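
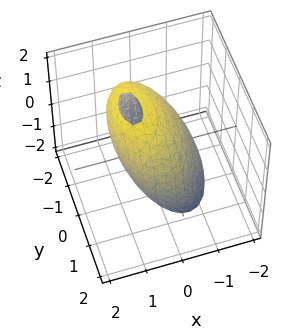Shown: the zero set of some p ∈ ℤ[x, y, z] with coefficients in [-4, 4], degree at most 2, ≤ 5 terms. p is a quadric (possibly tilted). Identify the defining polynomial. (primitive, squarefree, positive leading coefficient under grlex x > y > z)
3*x^2 - 2*x*z + y^2 + z^2 - 3

First, the degree is 2 — no degree-1 surface has this shape.
Then, from the visible intercepts: among the integer gridlines, it crosses the x-axis at x ∈ {-1, 1}.
Finally, matching integer coefficients to the picture gives p.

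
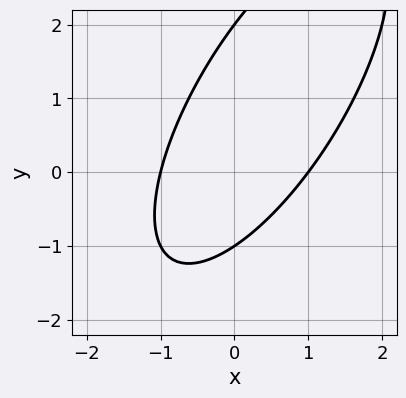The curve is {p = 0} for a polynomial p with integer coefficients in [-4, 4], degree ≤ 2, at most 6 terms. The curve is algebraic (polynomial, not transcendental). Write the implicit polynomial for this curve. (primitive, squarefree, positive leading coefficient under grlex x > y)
2*x^2 - 2*x*y + y^2 - y - 2

1. The degree is 2 — the shape is more complex than any degree-1 curve.
2. From the axis intercepts and sections: among the integer gridlines, it crosses the x-axis at x ∈ {-1, 1}; among the integer gridlines, it crosses the y-axis at y ∈ {-1, 2}.
3. Assembling these constraints gives the stated polynomial.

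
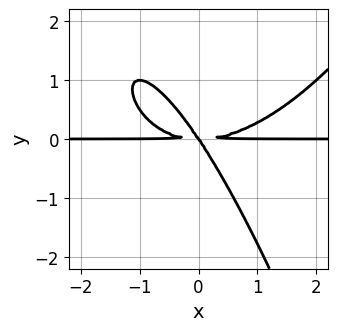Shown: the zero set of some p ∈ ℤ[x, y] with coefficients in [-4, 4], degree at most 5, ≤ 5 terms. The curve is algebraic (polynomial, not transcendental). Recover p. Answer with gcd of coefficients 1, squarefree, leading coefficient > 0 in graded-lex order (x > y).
deg p = 4.
Checking where it meets the axes: the visible x-axis segment lies entirely on the curve; one y-axis crossing is at y = 0.
Putting this together gives p.

x^3*y - 3*x*y^2 - 2*y^3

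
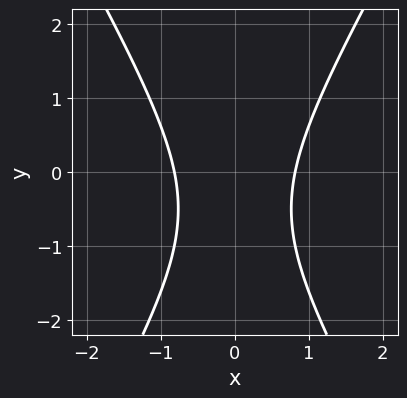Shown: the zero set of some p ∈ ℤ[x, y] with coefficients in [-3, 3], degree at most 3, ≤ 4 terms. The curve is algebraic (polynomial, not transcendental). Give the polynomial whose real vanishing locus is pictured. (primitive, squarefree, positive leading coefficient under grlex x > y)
(a) deg p = 2. No degree-1 curve has this shape.
(b) Symmetries: it's symmetric under x → −x, forcing even powers of x.
(c) From the axis intercepts and sections: the curve avoids every integer y-axis point in the box.
(d) Fitting integer coefficients to these (and the overall shape) gives p.

3*x^2 - y^2 - y - 2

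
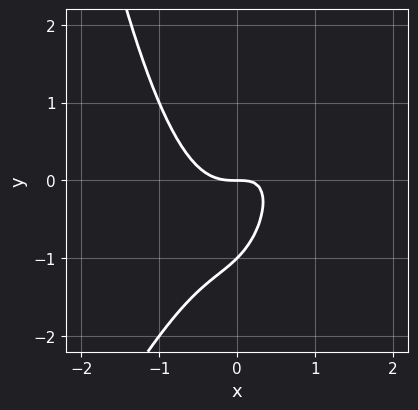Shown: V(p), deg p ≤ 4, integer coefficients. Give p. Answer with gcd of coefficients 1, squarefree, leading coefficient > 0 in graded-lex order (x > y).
(a) deg p = 3. The shape is more complex than any degree-2 curve.
(b) Observable constraints: among the integer gridlines, it crosses the y-axis at y ∈ {-1, 0}; it crosses the x-axis at the gridline x = 0.
(c) These observations pin down the coefficients.

2*x^3 - x^2*y - x*y + y^2 + y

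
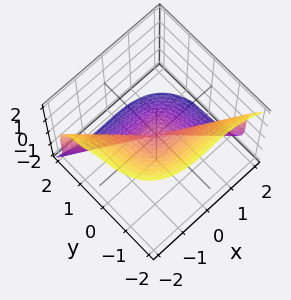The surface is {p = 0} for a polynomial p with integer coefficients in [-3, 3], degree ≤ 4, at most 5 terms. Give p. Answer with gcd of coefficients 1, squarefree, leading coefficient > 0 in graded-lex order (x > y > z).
2*x^3 + x^2*y + 3*y^3 + 2*z^3

(a) deg p = 3.
(b) From the visible intercepts: it meets the z-axis at z = 0 (among the integer gridlines); it meets the x-axis at x = 0 (among the integer gridlines).
(c) Assembling these constraints gives the stated polynomial.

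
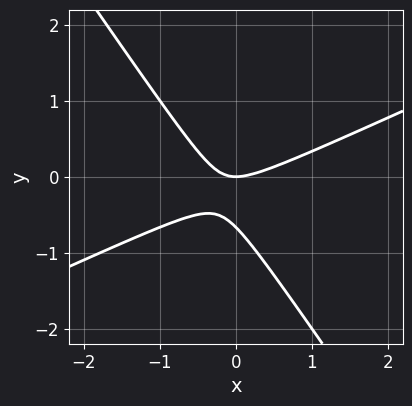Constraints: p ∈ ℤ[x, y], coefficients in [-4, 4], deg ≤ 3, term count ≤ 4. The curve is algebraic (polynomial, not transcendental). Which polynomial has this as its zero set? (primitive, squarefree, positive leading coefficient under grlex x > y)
2*x^2 - 3*x*y - 3*y^2 - 2*y

First, deg p = 2.
Then, observable constraints: it crosses the y-axis at the gridline y = 0; it crosses the x-axis at the gridline x = 0.
Finally, these observations pin down the coefficients.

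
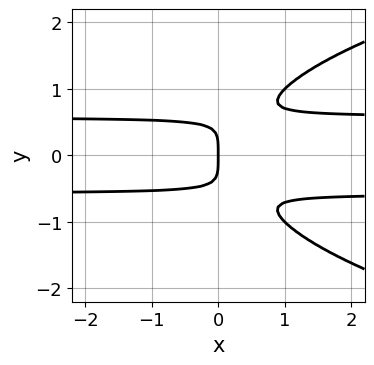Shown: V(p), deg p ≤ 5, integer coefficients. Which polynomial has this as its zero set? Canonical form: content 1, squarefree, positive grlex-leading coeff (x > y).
2*y^4 - 3*x*y^2 + x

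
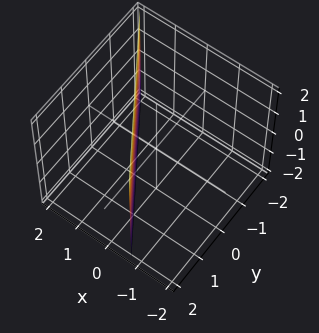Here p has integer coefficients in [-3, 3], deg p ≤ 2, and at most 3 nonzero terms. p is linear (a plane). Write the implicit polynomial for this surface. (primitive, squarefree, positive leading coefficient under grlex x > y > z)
3*x + 2*y - 2

(a) Degree: the surface is flat (a plane), so deg p = 1.
(b) From the visible intercepts: it meets the y-axis at y = 1 (among the integer gridlines); it misses every integer gridline on the z-axis.
(c) Fitting integer coefficients to these (and the overall shape) gives p.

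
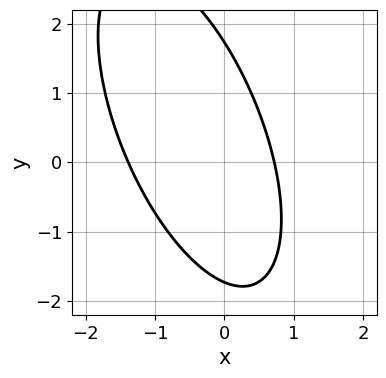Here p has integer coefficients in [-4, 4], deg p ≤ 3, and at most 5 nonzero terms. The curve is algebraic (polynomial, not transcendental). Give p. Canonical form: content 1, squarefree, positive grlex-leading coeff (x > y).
deg p = 2. The shape is more complex than any degree-1 curve.
Putting this together gives p.

3*x^2 + 2*x*y + y^2 + 2*x - 3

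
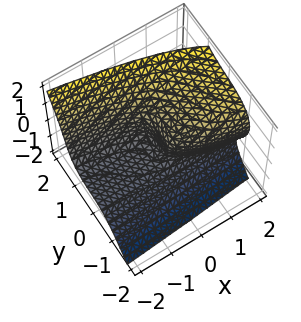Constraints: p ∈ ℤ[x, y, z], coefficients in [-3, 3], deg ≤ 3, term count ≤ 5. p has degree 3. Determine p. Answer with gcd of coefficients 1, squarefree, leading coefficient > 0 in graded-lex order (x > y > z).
3*y^3 + y*z^2 - 2*z^3 + 2*x*z + 2*x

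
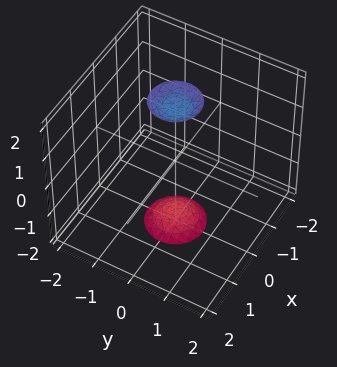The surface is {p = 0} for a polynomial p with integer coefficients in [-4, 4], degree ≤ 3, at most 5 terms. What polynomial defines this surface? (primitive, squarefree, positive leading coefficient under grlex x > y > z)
First, the picture has 2 separate pieces. Treating them together as one polynomial.
Then, deg p = 2. A generic line meets the surface in up to 2 points.
Then, by symmetry, the surface is invariant under rotation about z: p = q(x² + y², z).
Next, checking where it meets the axes: it misses every integer gridline on the y-axis; a circular section at z = -2 has radius between 0 and 1; no x-intercept at any integer in the box.
Finally, fitting integer coefficients to these (and the overall shape) gives p.

3*x^2 + 3*y^2 - z^2 + 3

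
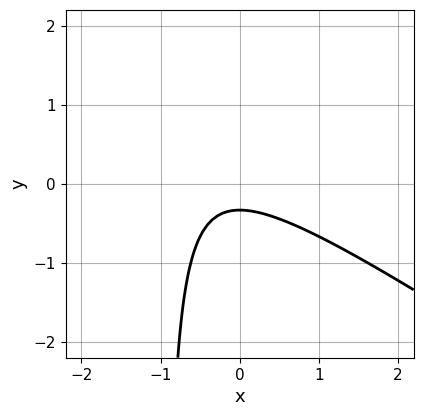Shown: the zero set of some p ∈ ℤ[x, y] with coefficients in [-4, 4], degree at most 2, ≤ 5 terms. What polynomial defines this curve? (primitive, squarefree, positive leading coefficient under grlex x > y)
2*x^2 + 3*x*y + x + 3*y + 1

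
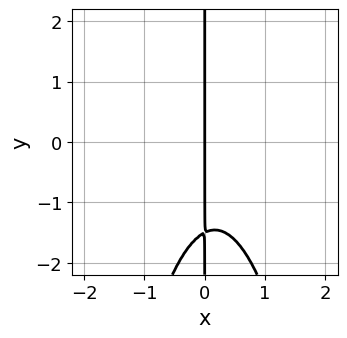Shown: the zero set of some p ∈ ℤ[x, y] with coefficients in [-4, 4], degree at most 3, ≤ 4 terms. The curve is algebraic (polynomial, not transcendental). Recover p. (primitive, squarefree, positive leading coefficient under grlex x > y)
First, degree: the shape is more complex than any degree-2 curve, so deg p = 3.
Next, reading off the gridlines: it crosses the x-axis at the gridline x = 0; the visible y-axis segment lies entirely on the curve.
Finally, putting this together gives p.

3*x^3 - x^2 + 2*x*y + 3*x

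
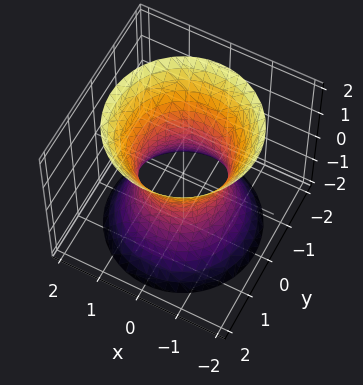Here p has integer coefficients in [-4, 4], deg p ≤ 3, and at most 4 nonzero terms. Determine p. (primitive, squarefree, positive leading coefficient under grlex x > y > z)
1. Degree: an hourglass — one-sheet hyperboloid; a quadric, so deg p = 2.
2. Symmetries: rotational symmetry about the z-axis ⇒ p depends on x, y only through x² + y²; mirror symmetry z ↦ −z ⇒ only even powers of z.
3. Reading off the gridlines: a circular section at z = 0 has radius exactly 1; the surface avoids every integer z-axis point in the box.
4. These observations pin down the coefficients.

2*x^2 + 2*y^2 - z^2 - 2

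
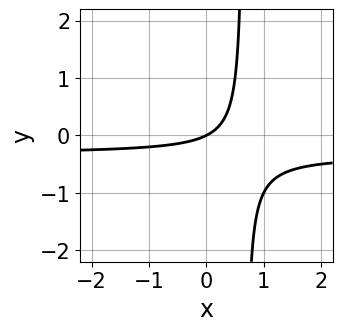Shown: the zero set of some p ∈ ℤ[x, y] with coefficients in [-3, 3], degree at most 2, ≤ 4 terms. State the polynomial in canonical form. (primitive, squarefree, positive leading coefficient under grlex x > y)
3*x*y + x - 2*y

First, the degree is 2 — no degree-1 curve has this shape.
Then, checking where it meets the axes: it meets the x-axis at x = 0 (among the integer gridlines); one y-axis crossing is at y = 0.
Finally, together with the visible shape, these determine p as stated.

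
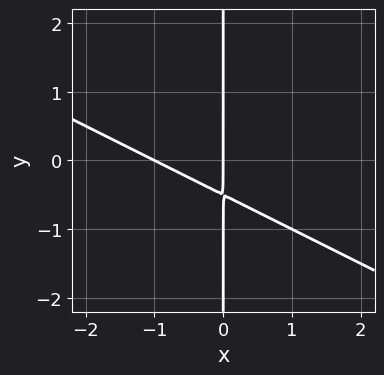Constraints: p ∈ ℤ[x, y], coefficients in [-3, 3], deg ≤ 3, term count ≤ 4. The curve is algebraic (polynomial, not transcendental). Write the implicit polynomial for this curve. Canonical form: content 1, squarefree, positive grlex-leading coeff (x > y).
(a) deg p = 2.
(b) Observable constraints: every point of the y-axis in the box is on the curve; among the integer gridlines, it crosses the x-axis at x ∈ {-1, 0}.
(c) The integer polynomial consistent with all of this is the stated p.

x^2 + 2*x*y + x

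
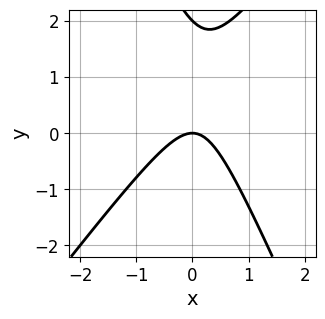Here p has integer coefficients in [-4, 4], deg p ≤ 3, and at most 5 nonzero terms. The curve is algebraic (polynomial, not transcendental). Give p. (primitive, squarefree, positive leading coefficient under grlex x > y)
3*x^2 - x*y - y^2 + 2*y

The degree is 2 — no degree-1 curve has this shape.
Observable constraints: among the integer gridlines, it crosses the y-axis at y ∈ {0, 2}; one x-axis crossing is at x = 0.
Matching integer coefficients to the picture gives p.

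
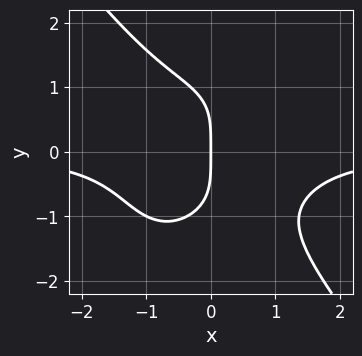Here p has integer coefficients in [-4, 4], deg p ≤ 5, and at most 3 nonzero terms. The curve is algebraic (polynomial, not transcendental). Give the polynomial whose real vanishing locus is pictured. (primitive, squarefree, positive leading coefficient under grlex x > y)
2*x^3*y + y^4 + 3*x

The degree is 4 — the shape is more complex than any degree-3 curve.
From the visible intercepts: one y-axis crossing is at y = 0; one x-axis crossing is at x = 0.
Solving for integer coefficients yields p as stated.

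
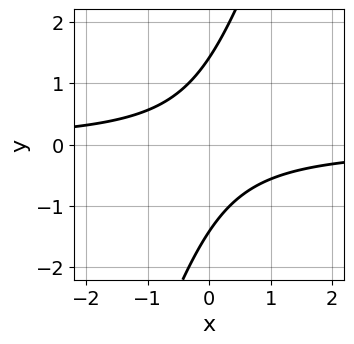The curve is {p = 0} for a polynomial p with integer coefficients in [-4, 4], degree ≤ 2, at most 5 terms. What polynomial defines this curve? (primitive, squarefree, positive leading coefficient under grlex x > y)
3*x*y - y^2 + 2

First, the degree is 2 — the shape is more complex than any degree-1 curve.
Next, from the axis intercepts and sections: no x-intercept at any integer in the box.
Finally, fitting integer coefficients to these (and the overall shape) gives p.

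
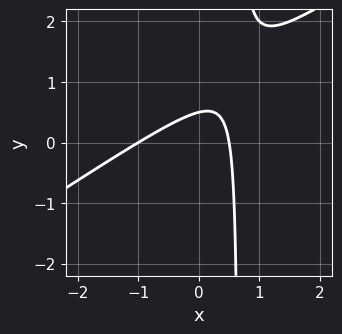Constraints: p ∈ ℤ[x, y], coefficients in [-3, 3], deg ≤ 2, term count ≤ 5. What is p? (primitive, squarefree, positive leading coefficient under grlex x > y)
2*x^2 - 3*x*y + x + 2*y - 1

The degree is 2 — no degree-1 curve has this shape.
Reading off the gridlines: one x-axis crossing is at x = -1.
Solving for integer coefficients yields p as stated.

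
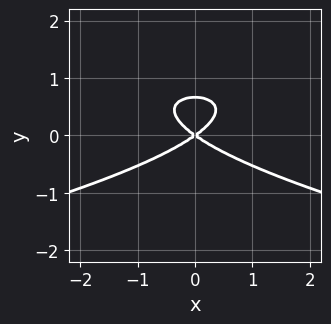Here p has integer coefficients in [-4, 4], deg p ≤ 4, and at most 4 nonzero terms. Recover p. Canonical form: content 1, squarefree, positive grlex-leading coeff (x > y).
3*y^3 + x^2 - 2*y^2

First, degree: the shape is more complex than any degree-2 curve, so deg p = 3.
Next, symmetries: mirror symmetry x ↦ −x ⇒ only even powers of x.
Next, from the visible intercepts: it meets the y-axis at y = 0 (among the integer gridlines); it meets the x-axis at x = 0 (among the integer gridlines).
Finally, solving for integer coefficients yields p as stated.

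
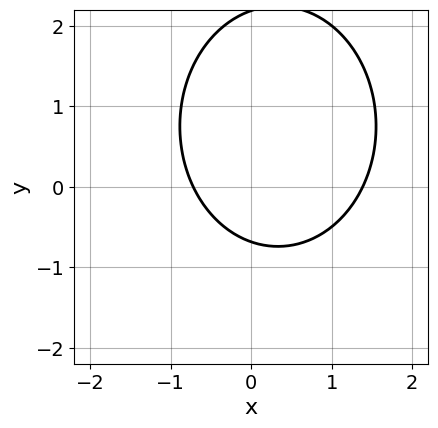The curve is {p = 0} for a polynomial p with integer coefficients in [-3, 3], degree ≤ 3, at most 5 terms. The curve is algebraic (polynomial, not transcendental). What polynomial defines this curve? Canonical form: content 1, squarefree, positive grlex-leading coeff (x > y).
(a) The degree is 2 — no degree-1 curve has this shape.
(b) Putting this together gives p.

3*x^2 + 2*y^2 - 2*x - 3*y - 3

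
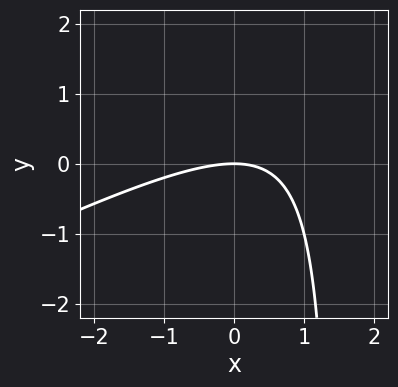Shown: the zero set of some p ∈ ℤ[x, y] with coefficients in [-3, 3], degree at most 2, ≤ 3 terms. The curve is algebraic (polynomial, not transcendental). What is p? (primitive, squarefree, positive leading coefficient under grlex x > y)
(a) deg p = 2.
(b) From the visible intercepts: one x-axis crossing is at x = 0; one y-axis crossing is at y = 0.
(c) Together with the visible shape, these determine p as stated.

x^2 - 2*x*y + 3*y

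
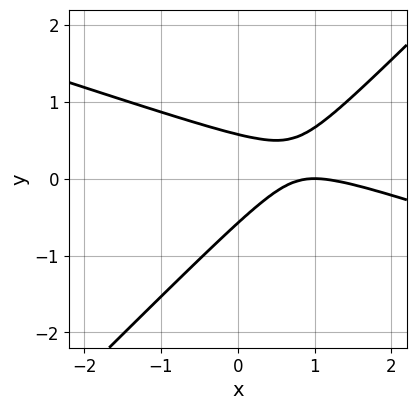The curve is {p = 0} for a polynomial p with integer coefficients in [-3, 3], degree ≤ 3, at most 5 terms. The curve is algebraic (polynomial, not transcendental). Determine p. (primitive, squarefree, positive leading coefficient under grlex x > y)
1. Degree: the shape is more complex than any degree-1 curve, so deg p = 2.
2. Reading off the gridlines: it crosses the x-axis at the gridline x = 1.
3. Solving for integer coefficients yields p as stated.

x^2 + 2*x*y - 3*y^2 - 2*x + 1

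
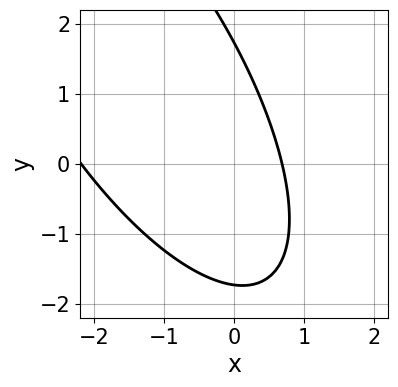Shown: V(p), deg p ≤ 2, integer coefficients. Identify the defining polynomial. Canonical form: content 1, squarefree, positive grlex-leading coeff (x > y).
2*x^2 + 2*x*y + y^2 + 3*x - 3

Degree: a generic line meets the curve in up to 2 points, so deg p = 2.
Solving for integer coefficients yields p as stated.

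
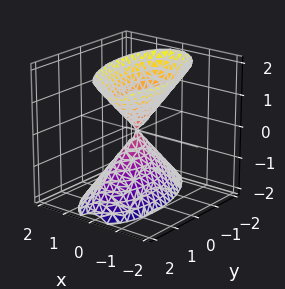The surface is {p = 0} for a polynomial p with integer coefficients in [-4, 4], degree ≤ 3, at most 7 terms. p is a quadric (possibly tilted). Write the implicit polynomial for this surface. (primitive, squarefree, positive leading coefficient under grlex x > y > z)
First, there are 2 components.
Then, deg p = 2.
Next, reading off the gridlines: one x-axis crossing is at x = 0; one z-axis crossing is at z = 0.
Finally, the integer polynomial consistent with all of this is the stated p.

3*x^2 + x*y + x*z + y^2 - z^2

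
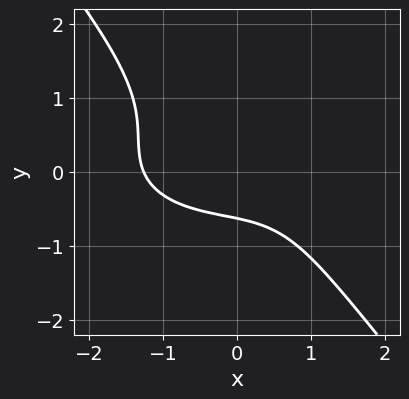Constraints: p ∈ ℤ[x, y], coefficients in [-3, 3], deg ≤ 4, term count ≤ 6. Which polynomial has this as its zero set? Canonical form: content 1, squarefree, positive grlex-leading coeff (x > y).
x^3 + 3*x*y^2 + 3*y^3 + 2*y + 2

Degree: a generic line meets the curve in up to 3 points, so deg p = 3.
Putting this together gives p.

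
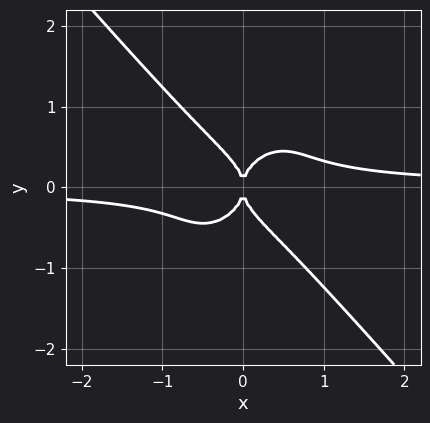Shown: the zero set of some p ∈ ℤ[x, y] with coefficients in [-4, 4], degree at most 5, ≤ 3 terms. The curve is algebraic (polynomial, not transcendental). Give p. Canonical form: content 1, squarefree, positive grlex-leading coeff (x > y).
3*x^3*y + 2*y^4 - x^2

1. The degree is 4 — a generic line meets the curve in up to 4 points.
2. Observable constraints: it meets the x-axis at x = 0 (among the integer gridlines); it meets the y-axis at y = 0 (among the integer gridlines).
3. Solving for integer coefficients yields p as stated.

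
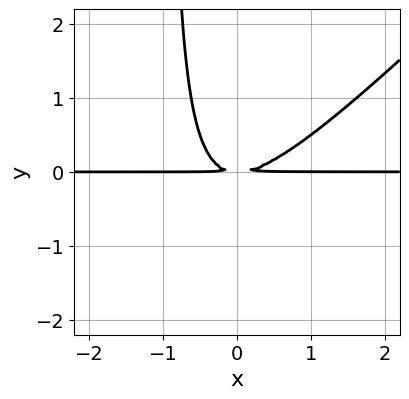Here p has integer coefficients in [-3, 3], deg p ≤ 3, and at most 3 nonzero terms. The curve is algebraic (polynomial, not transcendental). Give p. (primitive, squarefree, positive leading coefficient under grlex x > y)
First, degree: a generic line meets the curve in up to 3 points, so deg p = 3.
Next, against the integer gridlines: every point of the x-axis in the box is on the curve.
Finally, matching integer coefficients to the picture gives p.

x^2*y - x*y^2 - y^2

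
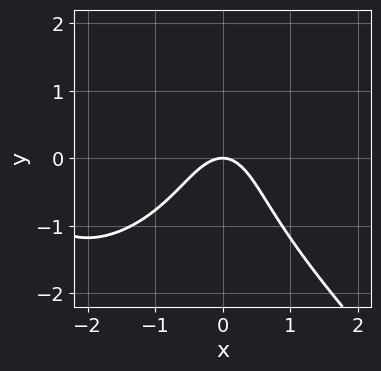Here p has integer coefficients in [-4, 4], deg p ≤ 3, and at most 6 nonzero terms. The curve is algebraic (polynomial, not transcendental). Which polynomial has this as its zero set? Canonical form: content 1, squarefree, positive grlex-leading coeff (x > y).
x^3 + y^3 + 3*x^2 + 2*y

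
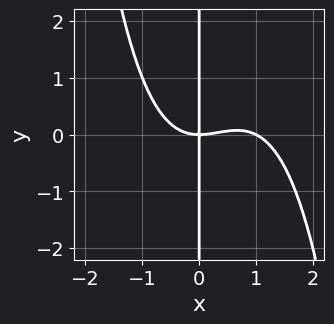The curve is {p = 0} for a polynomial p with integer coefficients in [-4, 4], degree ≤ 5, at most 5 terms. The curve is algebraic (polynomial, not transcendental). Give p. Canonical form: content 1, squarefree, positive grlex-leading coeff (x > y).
(a) The degree is 4 — the shape is more complex than any degree-3 curve.
(b) Reading off the gridlines: every point of the y-axis in the box is on the curve; among the integer gridlines, it crosses the x-axis at x ∈ {0, 1}.
(c) These observations pin down the coefficients.

x^4 - x^3 + 2*x*y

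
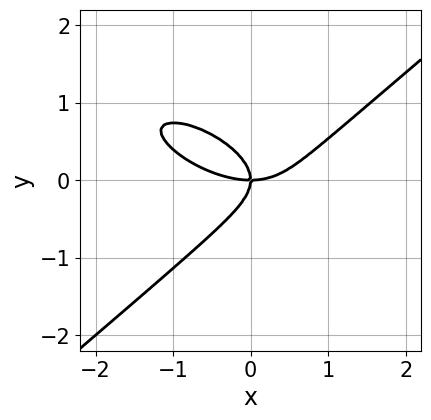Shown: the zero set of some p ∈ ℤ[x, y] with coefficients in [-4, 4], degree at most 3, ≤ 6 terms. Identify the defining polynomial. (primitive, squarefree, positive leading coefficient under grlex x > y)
First, degree: no degree-2 curve has this shape, so deg p = 3.
Next, against the integer gridlines: one y-axis crossing is at y = 0; it meets the x-axis at x = 0 (among the integer gridlines).
Finally, matching integer coefficients to the picture gives p.

x^3 + x^2*y - 3*y^3 - 2*x*y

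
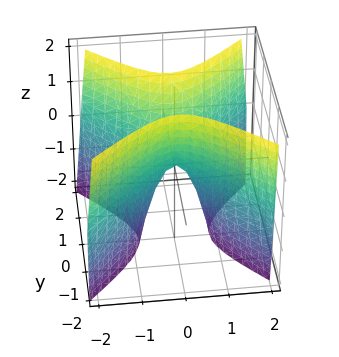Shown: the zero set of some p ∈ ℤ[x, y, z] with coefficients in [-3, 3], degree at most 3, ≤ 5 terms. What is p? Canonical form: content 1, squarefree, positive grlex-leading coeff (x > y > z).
3*x^2 - 3*y^2 + z

1. Degree: a hyperbolic paraboloid; a quadric, so deg p = 2.
2. Symmetries: the y ↦ −y reflection is a symmetry, so y appears only in even powers; mirror symmetry x ↦ −x ⇒ only even powers of x.
3. Against the integer gridlines: it meets the x-axis at x = 0 (among the integer gridlines); it crosses the z-axis at the gridline z = 0; it crosses the y-axis at the gridline y = 0.
4. Fitting integer coefficients to these (and the overall shape) gives p.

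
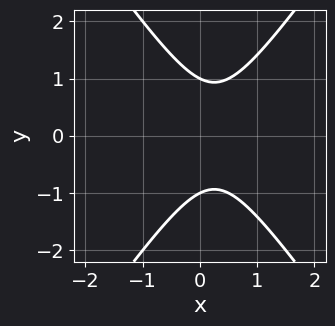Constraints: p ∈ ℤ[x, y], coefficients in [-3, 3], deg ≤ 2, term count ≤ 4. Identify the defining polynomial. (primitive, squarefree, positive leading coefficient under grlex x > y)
2*x^2 - y^2 - x + 1

First, the degree is 2 — no degree-1 curve has this shape.
Next, symmetries: the y ↦ −y reflection is a symmetry, so y appears only in even powers.
Next, reading off the gridlines: among the integer gridlines, it crosses the y-axis at y ∈ {-1, 1}; it misses every integer gridline on the x-axis.
Finally, these observations pin down the coefficients.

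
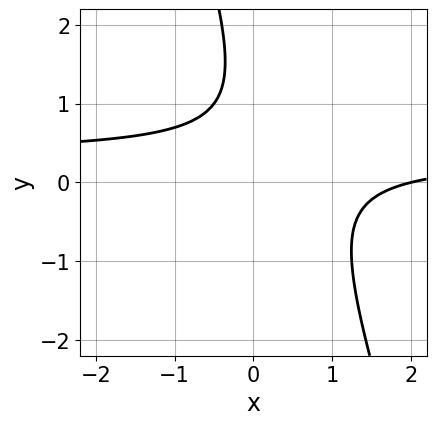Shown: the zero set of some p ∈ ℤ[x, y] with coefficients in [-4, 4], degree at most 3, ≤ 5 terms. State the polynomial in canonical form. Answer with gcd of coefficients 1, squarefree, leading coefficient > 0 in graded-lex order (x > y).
(a) Degree: a generic line meets the curve in up to 2 points, so deg p = 2.
(b) From the visible intercepts: it crosses the x-axis at the gridline x = 2; the curve avoids every integer y-axis point in the box.
(c) Matching integer coefficients to the picture gives p.

3*x*y + y^2 - x - 2*y + 2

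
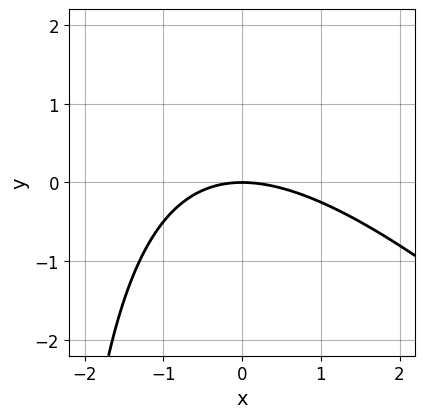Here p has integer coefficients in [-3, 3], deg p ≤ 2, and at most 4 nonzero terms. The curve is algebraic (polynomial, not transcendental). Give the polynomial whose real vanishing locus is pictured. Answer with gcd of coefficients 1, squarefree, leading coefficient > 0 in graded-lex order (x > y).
x^2 + x*y + 3*y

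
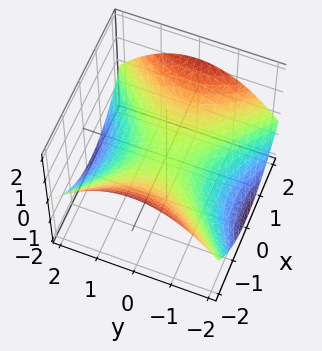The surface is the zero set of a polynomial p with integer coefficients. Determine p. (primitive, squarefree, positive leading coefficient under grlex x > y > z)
deg p = 2. A hyperbolic paraboloid; a quadric.
Symmetries: the x ↦ −x reflection is a symmetry, so x appears only in even powers; mirror symmetry y ↦ −y ⇒ only even powers of y.
Reading off the gridlines: it crosses the y-axis at the gridline y = 0; it crosses the x-axis at the gridline x = 0.
These observations pin down the coefficients.

x^2 - y^2 - 3*z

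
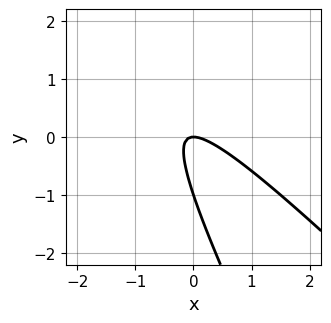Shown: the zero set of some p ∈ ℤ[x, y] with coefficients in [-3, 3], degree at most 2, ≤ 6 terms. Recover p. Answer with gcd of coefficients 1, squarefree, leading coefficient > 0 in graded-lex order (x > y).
2*x^2 + 3*x*y + y^2 + y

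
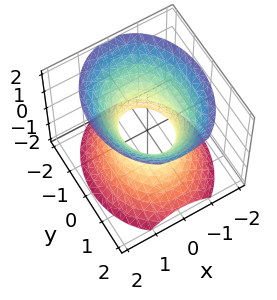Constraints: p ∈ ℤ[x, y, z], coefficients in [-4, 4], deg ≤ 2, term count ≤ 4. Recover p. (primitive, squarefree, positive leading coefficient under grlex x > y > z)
First, the degree is 2 — an hourglass — one-sheet hyperboloid; a quadric.
Then, symmetries: it's symmetric under z → −z, forcing even powers of z; the x ↦ −x reflection is a symmetry, so x appears only in even powers; it's symmetric under y → −y, forcing even powers of y.
Next, reading off the gridlines: it misses every integer gridline on the z-axis; among the integer gridlines, it crosses the y-axis at y ∈ {-1, 1}.
Finally, fitting integer coefficients to these (and the overall shape) gives p.

3*x^2 + 2*y^2 - 2*z^2 - 2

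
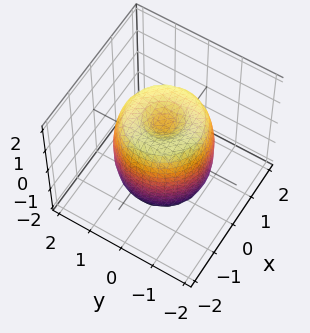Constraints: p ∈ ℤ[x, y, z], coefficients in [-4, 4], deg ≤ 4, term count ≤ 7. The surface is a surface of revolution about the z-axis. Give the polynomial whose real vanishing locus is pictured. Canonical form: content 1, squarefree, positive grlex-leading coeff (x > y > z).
2*x^4 + 4*x^2*y^2 + 2*y^4 - 3*x^2 - 3*y^2 + z^2 - 1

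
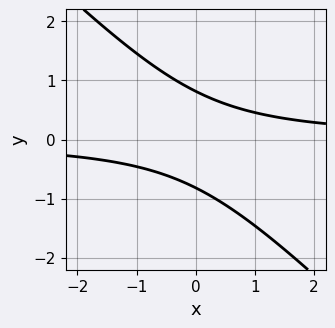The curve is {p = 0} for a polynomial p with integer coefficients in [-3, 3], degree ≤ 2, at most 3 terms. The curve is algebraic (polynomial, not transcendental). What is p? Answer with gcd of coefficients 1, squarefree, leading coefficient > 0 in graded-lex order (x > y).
First, degree: a generic line meets the curve in up to 2 points, so deg p = 2.
Then, from the axis intercepts and sections: the curve avoids every integer x-axis point in the box.
Finally, putting this together gives p.

3*x*y + 3*y^2 - 2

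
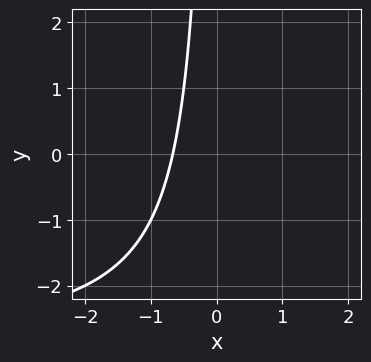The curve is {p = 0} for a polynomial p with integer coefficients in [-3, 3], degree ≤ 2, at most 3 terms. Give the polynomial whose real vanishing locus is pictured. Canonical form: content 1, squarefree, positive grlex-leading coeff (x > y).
deg p = 2. A generic line meets the curve in up to 2 points.
Reading off the gridlines: no y-intercept at any integer in the box.
Fitting integer coefficients to these (and the overall shape) gives p.

x*y + 3*x + 2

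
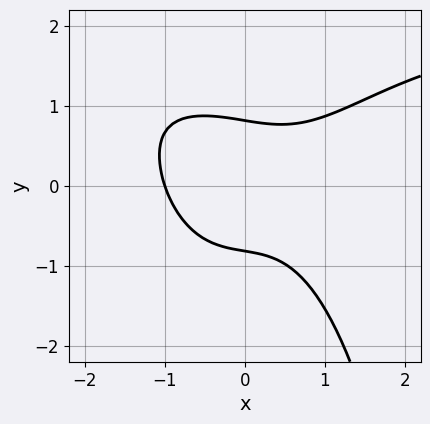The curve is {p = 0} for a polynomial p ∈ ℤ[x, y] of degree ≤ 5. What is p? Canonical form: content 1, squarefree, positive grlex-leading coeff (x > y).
x^3*y - 2*x^3 + x*y + 3*y^2 - 2

(a) The degree is 4 — no degree-3 curve has this shape.
(b) Against the integer gridlines: one x-axis crossing is at x = -1.
(c) The integer polynomial consistent with all of this is the stated p.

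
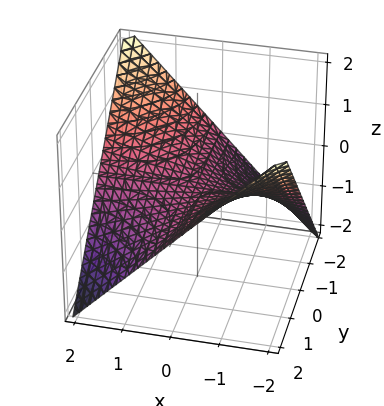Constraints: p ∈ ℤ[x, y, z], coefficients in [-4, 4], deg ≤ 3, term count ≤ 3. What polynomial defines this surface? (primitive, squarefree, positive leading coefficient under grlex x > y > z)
(a) Degree: a saddle surface; a quadric, so deg p = 2.
(b) Reading off the gridlines: the visible x-axis segment lies entirely on the surface; one z-axis crossing is at z = 0; the visible y-axis segment lies entirely on the surface.
(c) Solving for integer coefficients yields p as stated.

x*y + 2*z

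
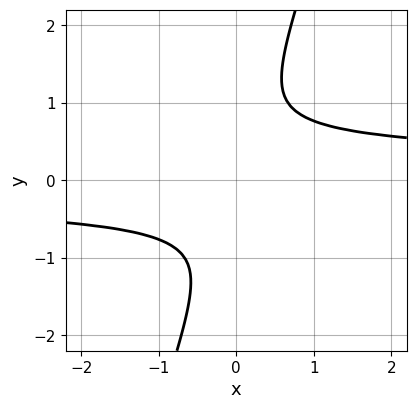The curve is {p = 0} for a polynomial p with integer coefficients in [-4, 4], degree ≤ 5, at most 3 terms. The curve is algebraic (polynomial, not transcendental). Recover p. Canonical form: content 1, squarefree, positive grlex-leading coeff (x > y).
3*x*y^3 - y^4 - 1

(a) The degree is 4 — the shape is more complex than any degree-3 curve.
(b) Checking where it meets the axes: it misses every integer gridline on the y-axis; it misses every integer gridline on the x-axis.
(c) These observations pin down the coefficients.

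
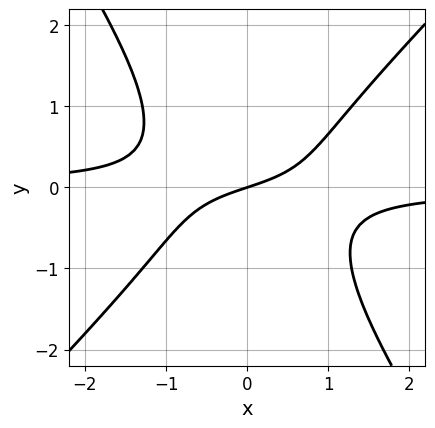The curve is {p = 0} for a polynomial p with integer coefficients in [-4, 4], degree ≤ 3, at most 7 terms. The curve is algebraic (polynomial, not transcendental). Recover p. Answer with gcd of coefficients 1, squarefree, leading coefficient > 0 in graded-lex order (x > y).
3*x^2*y - x*y^2 - 2*y^3 + x - 3*y

Degree: the shape is more complex than any degree-2 curve, so deg p = 3.
From the visible intercepts: it meets the x-axis at x = 0 (among the integer gridlines); it crosses the y-axis at the gridline y = 0.
Together with the visible shape, these determine p as stated.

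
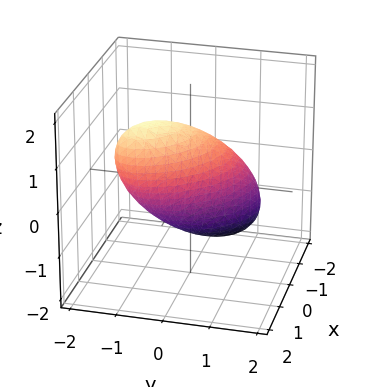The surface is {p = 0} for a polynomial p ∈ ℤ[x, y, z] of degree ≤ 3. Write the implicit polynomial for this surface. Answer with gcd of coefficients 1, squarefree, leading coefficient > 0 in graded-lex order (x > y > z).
First, the degree is 2 — the shape is more complex than any degree-1 surface.
Next, observable constraints: the x-axis gridline crossings are at x ∈ {-1, 1}; the y-axis gridline crossings are at y ∈ {-1, 1}.
Finally, together with the visible shape, these determine p as stated.

3*x^2 + 3*x*y - 3*x*z + 3*y^2 + 2*z^2 - 3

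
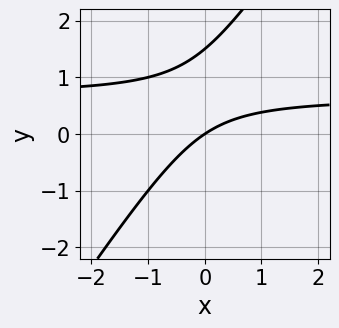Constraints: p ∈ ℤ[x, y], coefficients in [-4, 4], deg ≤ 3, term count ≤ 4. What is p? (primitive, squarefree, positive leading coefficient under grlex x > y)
3*x*y - 2*y^2 - 2*x + 3*y

First, degree: the shape is more complex than any degree-1 curve, so deg p = 2.
Next, reading off the gridlines: it meets the x-axis at x = 0 (among the integer gridlines); it crosses the y-axis at the gridline y = 0.
Finally, the integer polynomial consistent with all of this is the stated p.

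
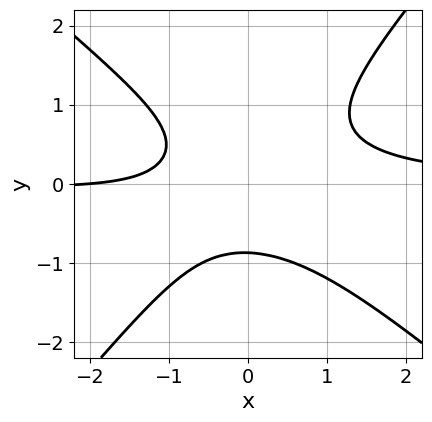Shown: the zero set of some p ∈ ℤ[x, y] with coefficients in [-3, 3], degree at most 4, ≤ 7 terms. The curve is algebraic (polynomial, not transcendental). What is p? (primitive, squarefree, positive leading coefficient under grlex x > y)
3*x^2*y + x*y^2 - 3*y^3 - x - 2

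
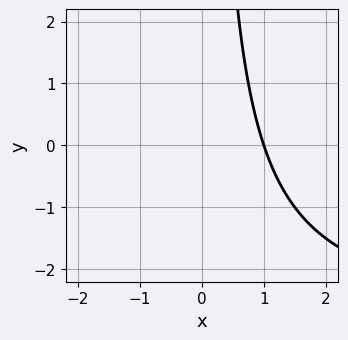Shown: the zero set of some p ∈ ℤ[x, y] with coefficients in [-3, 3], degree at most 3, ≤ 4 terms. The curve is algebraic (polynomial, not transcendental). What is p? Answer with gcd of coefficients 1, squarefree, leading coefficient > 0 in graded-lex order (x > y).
x*y + 3*x - 3

1. Degree: a generic line meets the curve in up to 2 points, so deg p = 2.
2. Against the integer gridlines: it crosses the x-axis at the gridline x = 1; the curve avoids every integer y-axis point in the box.
3. Matching integer coefficients to the picture gives p.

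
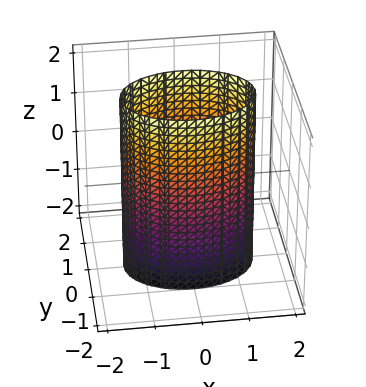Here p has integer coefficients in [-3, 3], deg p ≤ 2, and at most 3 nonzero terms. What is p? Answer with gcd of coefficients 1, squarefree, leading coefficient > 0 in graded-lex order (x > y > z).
x^2 + 2*y^2 - 2

deg p = 2. Constant cross-section along one axis; a quadric.
Symmetries: it's symmetric under y → −y, forcing even powers of y; it's symmetric under z → −z, forcing even powers of z; mirror symmetry x ↦ −x ⇒ only even powers of x.
Checking where it meets the axes: it misses every integer gridline on the z-axis; among the integer gridlines, it crosses the y-axis at y ∈ {-1, 1}.
Matching integer coefficients to the picture gives p.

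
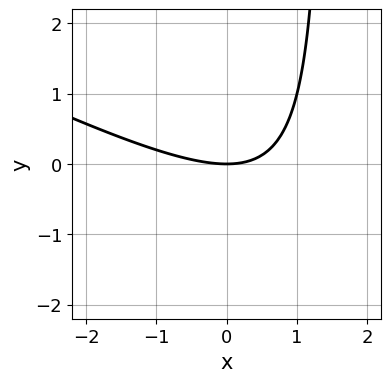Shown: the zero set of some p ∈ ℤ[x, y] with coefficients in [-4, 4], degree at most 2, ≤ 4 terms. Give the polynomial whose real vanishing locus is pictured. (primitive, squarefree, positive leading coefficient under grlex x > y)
x^2 + 2*x*y - 3*y

1. Degree: the shape is more complex than any degree-1 curve, so deg p = 2.
2. From the axis intercepts and sections: it meets the y-axis at y = 0 (among the integer gridlines); it crosses the x-axis at the gridline x = 0.
3. The integer polynomial consistent with all of this is the stated p.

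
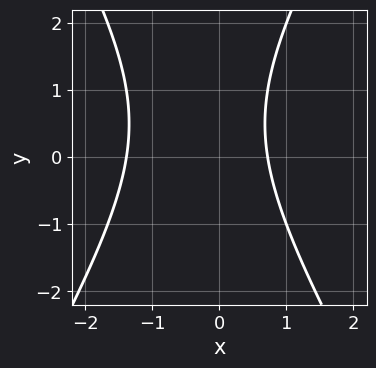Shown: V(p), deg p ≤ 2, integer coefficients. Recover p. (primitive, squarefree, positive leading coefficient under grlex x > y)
3*x^2 - y^2 + 2*x + y - 3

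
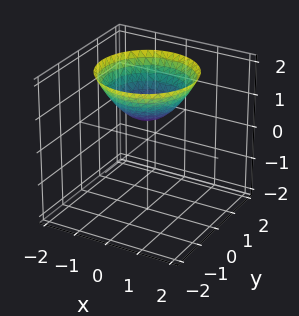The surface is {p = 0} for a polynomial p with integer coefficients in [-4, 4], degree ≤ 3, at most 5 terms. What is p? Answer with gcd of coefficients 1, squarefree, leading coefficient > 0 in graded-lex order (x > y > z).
2*x^2 + 2*y^2 - 3*z + 2

1. The degree is 2 — the shape is more complex than any degree-1 surface.
2. Symmetries: the z-axis is an axis of rotation, so x and y enter only as x² + y².
3. Reading off the gridlines: the surface avoids every integer y-axis point in the box; a circular section at z = 1 has radius between 0 and 1.
4. Solving for integer coefficients yields p as stated.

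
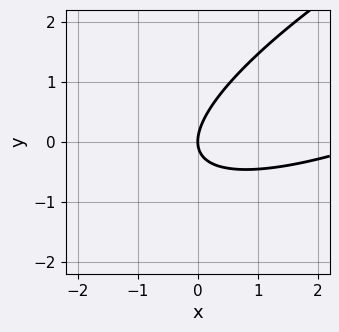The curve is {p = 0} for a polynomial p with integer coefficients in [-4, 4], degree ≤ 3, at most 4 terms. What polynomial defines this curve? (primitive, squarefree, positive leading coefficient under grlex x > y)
The degree is 2 — the shape is more complex than any degree-1 curve.
Checking where it meets the axes: one x-axis crossing is at x = 0; it crosses the y-axis at the gridline y = 0.
The integer polynomial consistent with all of this is the stated p.

x^2 - 3*x*y + 3*y^2 - 3*x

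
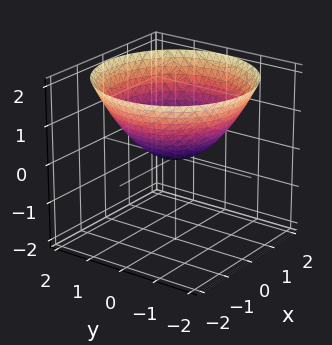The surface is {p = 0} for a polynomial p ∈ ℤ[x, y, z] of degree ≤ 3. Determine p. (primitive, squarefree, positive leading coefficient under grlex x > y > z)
x^2 + y^2 - 2*z

(a) The degree is 2 — a single bowl opening along one axis; a quadric.
(b) Symmetries: rotational symmetry about the z-axis ⇒ p depends on x, y only through x² + y².
(c) Observable constraints: it meets the x-axis at x = 0 (among the integer gridlines); it meets the y-axis at y = 0 (among the integer gridlines).
(d) The integer polynomial consistent with all of this is the stated p.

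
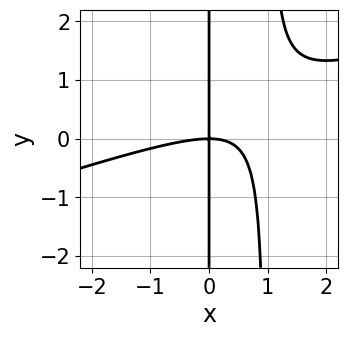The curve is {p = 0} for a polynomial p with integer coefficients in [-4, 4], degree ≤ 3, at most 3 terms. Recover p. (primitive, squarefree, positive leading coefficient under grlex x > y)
First, degree: no degree-2 curve has this shape, so deg p = 3.
Next, checking where it meets the axes: every point of the y-axis in the box is on the curve; it crosses the x-axis at the gridline x = 0.
Finally, together with the visible shape, these determine p as stated.

x^3 - 3*x^2*y + 3*x*y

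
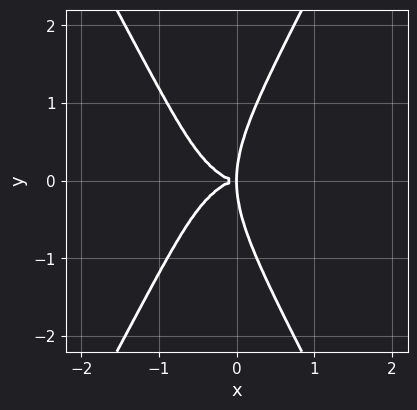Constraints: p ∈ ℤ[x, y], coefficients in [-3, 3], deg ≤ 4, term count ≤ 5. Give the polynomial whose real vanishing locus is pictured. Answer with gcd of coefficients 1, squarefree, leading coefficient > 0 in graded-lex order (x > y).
2*x^4 + 3*x^2*y^2 - y^4 + 3*x*y^2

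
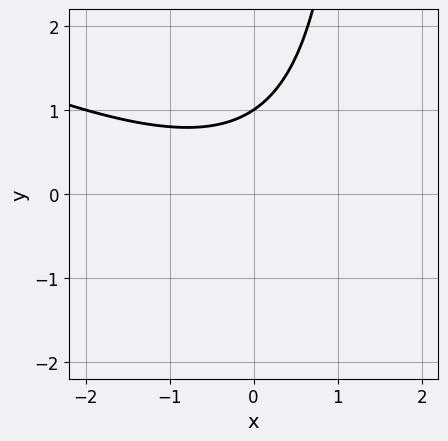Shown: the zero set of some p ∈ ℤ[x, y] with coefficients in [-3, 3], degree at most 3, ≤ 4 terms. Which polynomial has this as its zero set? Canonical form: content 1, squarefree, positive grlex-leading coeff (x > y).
x^2 + 2*x*y - 3*y + 3

First, the degree is 2 — no degree-1 curve has this shape.
Next, from the axis intercepts and sections: one y-axis crossing is at y = 1; the curve avoids every integer x-axis point in the box.
Finally, together with the visible shape, these determine p as stated.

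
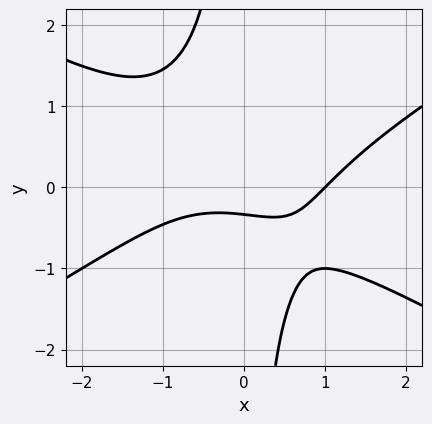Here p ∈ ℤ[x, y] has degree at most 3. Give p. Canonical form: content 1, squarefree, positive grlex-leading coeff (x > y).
x^3 - 3*x*y^2 - 3*y - 1

The degree is 3 — the shape is more complex than any degree-2 curve.
Checking where it meets the axes: one x-axis crossing is at x = 1.
Solving for integer coefficients yields p as stated.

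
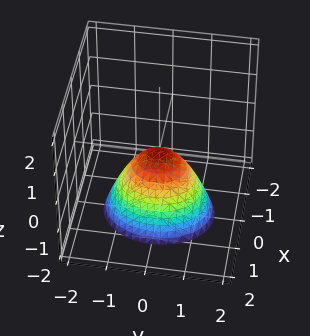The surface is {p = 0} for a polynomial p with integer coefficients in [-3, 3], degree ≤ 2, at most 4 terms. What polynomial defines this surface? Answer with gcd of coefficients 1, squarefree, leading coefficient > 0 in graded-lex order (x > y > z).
3*x^2 + 2*y^2 + 2*z

1. Degree: a paraboloid; a quadric, so deg p = 2.
2. Symmetries: mirror symmetry y ↦ −y ⇒ only even powers of y; the x ↦ −x reflection is a symmetry, so x appears only in even powers.
3. Reading off the gridlines: it crosses the z-axis at the gridline z = 0; it crosses the y-axis at the gridline y = 0; one x-axis crossing is at x = 0.
4. Together with the visible shape, these determine p as stated.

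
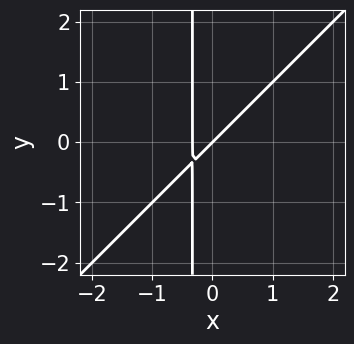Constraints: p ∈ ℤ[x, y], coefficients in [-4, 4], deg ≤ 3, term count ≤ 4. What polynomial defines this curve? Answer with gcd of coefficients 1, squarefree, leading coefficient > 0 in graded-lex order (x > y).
3*x^2 - 3*x*y + x - y

First, the degree is 2 — a generic line meets the curve in up to 2 points.
Next, from the visible intercepts: it crosses the y-axis at the gridline y = 0; it crosses the x-axis at the gridline x = 0.
Finally, assembling these constraints gives the stated polynomial.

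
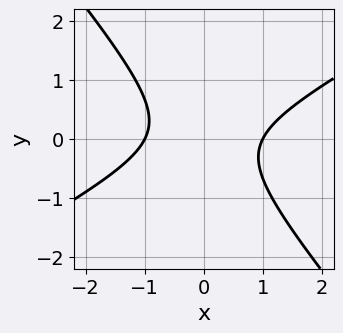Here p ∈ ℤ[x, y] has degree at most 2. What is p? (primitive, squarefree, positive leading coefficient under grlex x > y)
2*x^2 - 2*x*y - 3*y^2 - 2

1. Degree: no degree-1 curve has this shape, so deg p = 2.
2. Reading off the gridlines: the curve avoids every integer y-axis point in the box; the x-axis gridline crossings are at x ∈ {-1, 1}.
3. Assembling these constraints gives the stated polynomial.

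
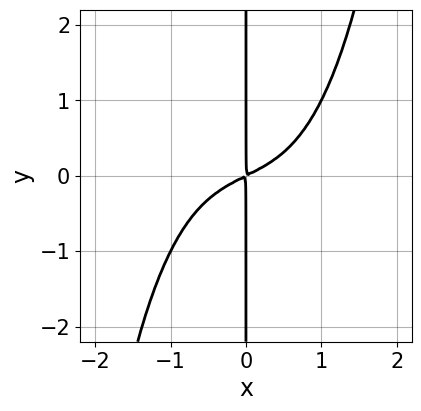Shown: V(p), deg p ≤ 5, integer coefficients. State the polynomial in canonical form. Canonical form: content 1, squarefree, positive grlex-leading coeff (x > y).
1. deg p = 4.
2. Against the integer gridlines: every point of the y-axis in the box is on the curve.
3. These observations pin down the coefficients.

x^4 + x^2 - 2*x*y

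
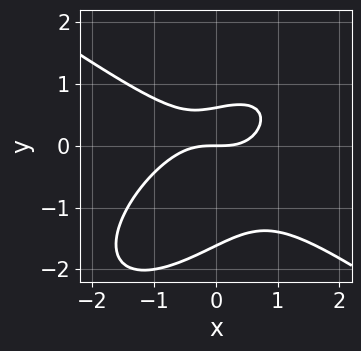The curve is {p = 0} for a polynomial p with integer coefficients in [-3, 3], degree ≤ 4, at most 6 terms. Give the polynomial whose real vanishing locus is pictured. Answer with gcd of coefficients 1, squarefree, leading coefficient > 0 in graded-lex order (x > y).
The degree is 3 — the shape is more complex than any degree-2 curve.
From the axis intercepts and sections: it crosses the y-axis at the gridline y = 0; one x-axis crossing is at x = 0.
Together with the visible shape, these determine p as stated.

2*x^3 - 2*x*y^2 + 3*y^3 + 3*y^2 - 3*y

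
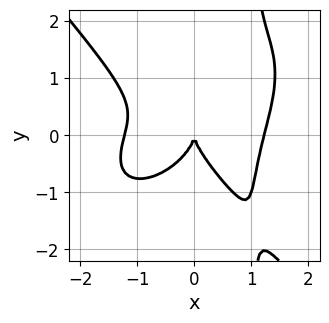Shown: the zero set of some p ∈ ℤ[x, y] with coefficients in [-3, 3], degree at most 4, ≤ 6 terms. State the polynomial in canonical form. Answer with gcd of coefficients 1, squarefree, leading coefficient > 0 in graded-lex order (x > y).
2*x^4 - x^3*y + 2*x*y^3 - 2*y^3 - 3*x^2

(a) deg p = 4. No degree-3 curve has this shape.
(b) From the axis intercepts and sections: it crosses the x-axis at the gridline x = 0; one y-axis crossing is at y = 0.
(c) Assembling these constraints gives the stated polynomial.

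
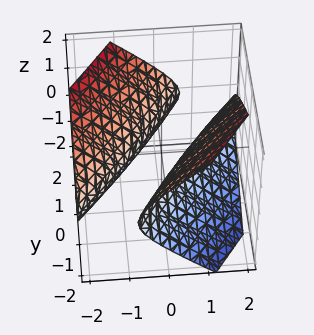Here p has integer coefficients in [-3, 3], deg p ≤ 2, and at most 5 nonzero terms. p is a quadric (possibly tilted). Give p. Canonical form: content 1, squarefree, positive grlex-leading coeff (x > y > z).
2*x^2 - 3*x*y + y^2 - 3*z^2 - 1

There are 2 components. Treating them together as one polynomial.
The degree is 2 — the shape is more complex than any degree-1 surface.
Observable constraints: among the integer gridlines, it crosses the y-axis at y ∈ {-1, 1}; it misses every integer gridline on the z-axis.
These observations pin down the coefficients.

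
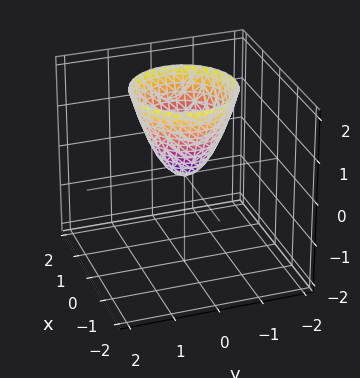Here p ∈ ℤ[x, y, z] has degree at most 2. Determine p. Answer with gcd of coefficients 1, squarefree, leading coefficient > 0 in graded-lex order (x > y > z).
3*x^2 + 3*y^2 - 2*z

(a) deg p = 2. A single bowl opening along one axis; a quadric.
(b) By symmetry, the surface is invariant under rotation about z: p = q(x² + y², z).
(c) Reading off the gridlines: one z-axis crossing is at z = 0; one x-axis crossing is at x = 0.
(d) Fitting integer coefficients to these (and the overall shape) gives p.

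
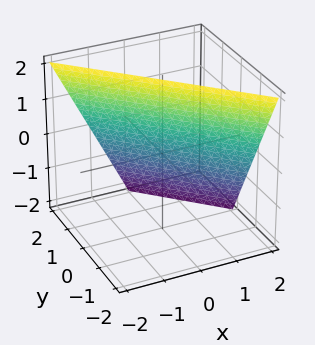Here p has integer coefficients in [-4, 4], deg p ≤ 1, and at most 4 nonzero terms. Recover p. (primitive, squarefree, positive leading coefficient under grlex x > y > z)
2*x + 2*y + z - 2

1. The degree is 1 — every cross-section is a straight line — this is a plane.
2. Reading off the gridlines: it crosses the z-axis at the gridline z = 2; it crosses the x-axis at the gridline x = 1; it meets the y-axis at y = 1 (among the integer gridlines).
3. Putting this together gives p.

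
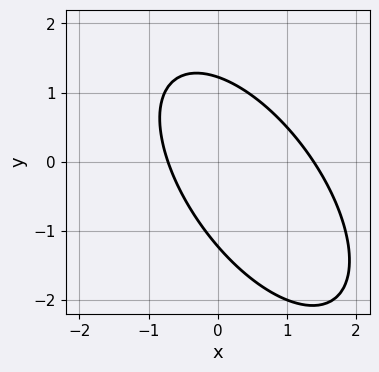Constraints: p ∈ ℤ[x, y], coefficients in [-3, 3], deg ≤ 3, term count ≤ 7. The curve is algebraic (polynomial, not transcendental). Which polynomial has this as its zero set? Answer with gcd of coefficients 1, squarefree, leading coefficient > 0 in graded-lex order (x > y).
3*x^2 + 3*x*y + 2*y^2 - 2*x - 3

Degree: no degree-1 curve has this shape, so deg p = 2.
Solving for integer coefficients yields p as stated.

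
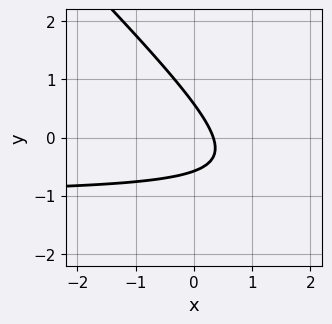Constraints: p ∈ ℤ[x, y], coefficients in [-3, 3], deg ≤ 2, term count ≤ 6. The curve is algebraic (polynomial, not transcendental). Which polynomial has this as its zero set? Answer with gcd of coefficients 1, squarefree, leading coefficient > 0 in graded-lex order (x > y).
3*x*y + 3*y^2 + 3*x - 1

The degree is 2 — the shape is more complex than any degree-1 curve.
Matching integer coefficients to the picture gives p.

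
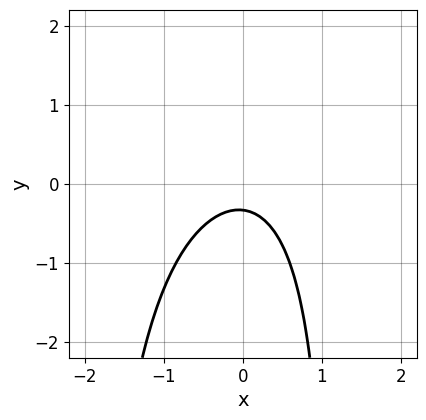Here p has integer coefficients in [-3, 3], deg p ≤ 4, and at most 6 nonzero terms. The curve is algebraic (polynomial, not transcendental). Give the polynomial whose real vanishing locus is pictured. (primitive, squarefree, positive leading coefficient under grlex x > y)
x^2*y - 3*x^2 + x*y - 3*y - 1

Degree: the shape is more complex than any degree-2 curve, so deg p = 3.
From the visible intercepts: no x-intercept at any integer in the box.
Fitting integer coefficients to these (and the overall shape) gives p.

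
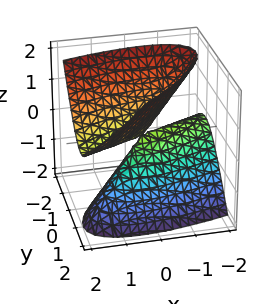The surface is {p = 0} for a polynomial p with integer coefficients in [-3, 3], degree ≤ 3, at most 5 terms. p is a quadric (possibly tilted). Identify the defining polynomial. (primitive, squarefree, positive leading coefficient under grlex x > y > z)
x^2 - 3*x*y - 2*x*z + 3*y^2 - 2*z^2

(a) Degree: no degree-1 surface has this shape, so deg p = 2.
(b) Checking where it meets the axes: one x-axis crossing is at x = 0; it crosses the y-axis at the gridline y = 0; it meets the z-axis at z = 0 (among the integer gridlines).
(c) Matching integer coefficients to the picture gives p.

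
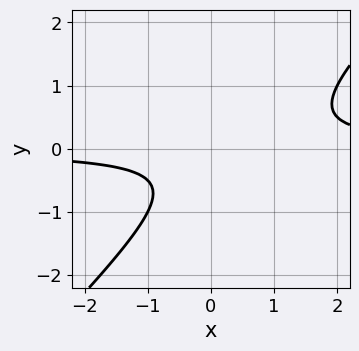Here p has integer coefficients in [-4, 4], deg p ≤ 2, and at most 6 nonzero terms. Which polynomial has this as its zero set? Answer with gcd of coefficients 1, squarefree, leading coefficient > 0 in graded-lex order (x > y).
Degree: the shape is more complex than any degree-1 curve, so deg p = 2.
Observable constraints: no x-intercept at any integer in the box; the curve avoids every integer y-axis point in the box.
Assembling these constraints gives the stated polynomial.

2*x*y - 2*y^2 - y - 1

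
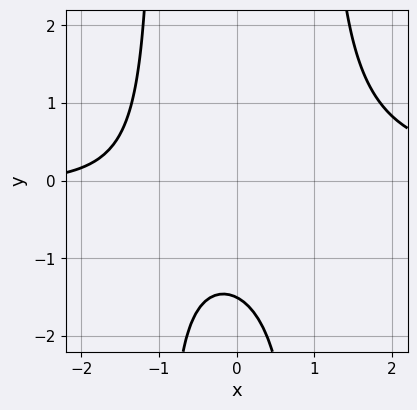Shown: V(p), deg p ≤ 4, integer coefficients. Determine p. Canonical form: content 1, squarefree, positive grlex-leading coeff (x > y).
(a) deg p = 3. No degree-2 curve has this shape.
(b) Observable constraints: no x-intercept at any integer in the box.
(c) Together with the visible shape, these determine p as stated.

2*x^2*y - x - 2*y - 3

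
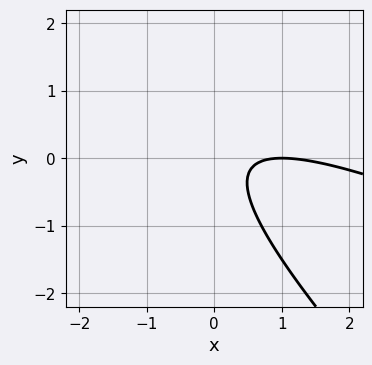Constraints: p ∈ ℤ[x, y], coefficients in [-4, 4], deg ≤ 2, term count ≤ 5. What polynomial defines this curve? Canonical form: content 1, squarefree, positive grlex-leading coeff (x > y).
x^2 + 3*x*y + 2*y^2 - 2*x + 1

First, degree: no degree-1 curve has this shape, so deg p = 2.
Next, reading off the gridlines: one x-axis crossing is at x = 1; the curve avoids every integer y-axis point in the box.
Finally, fitting integer coefficients to these (and the overall shape) gives p.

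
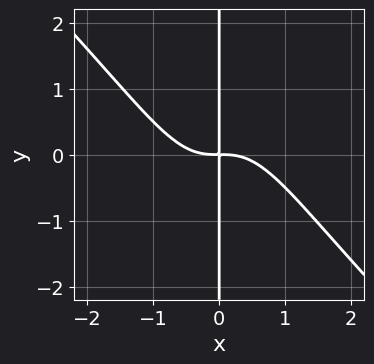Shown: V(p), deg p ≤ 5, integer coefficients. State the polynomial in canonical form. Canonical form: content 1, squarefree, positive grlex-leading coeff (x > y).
Degree: a generic line meets the curve in up to 4 points, so deg p = 4.
From the visible intercepts: every point of the y-axis in the box is on the curve.
The integer polynomial consistent with all of this is the stated p.

x^4 + x^3*y + x*y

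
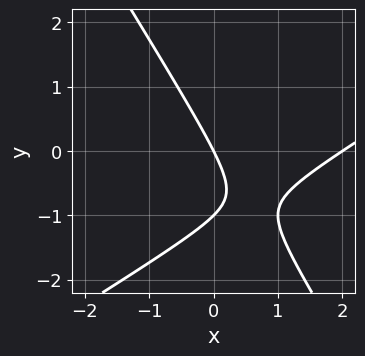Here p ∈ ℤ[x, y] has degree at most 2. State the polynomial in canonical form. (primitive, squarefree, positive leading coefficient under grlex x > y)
x^2 - x*y - y^2 - 2*x - y

First, deg p = 2. A generic line meets the curve in up to 2 points.
Then, from the axis intercepts and sections: the y-axis gridline crossings are at y ∈ {-1, 0}; the x-axis gridline crossings are at x ∈ {0, 2}.
Finally, these observations pin down the coefficients.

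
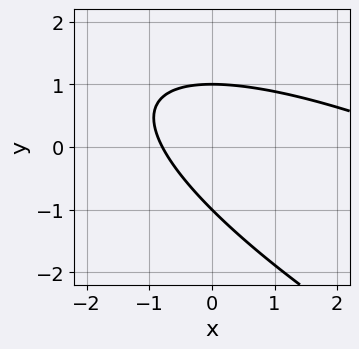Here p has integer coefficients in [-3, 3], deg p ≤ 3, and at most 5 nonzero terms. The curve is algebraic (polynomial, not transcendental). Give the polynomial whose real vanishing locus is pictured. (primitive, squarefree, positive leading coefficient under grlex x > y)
x^2 + 3*x*y + 3*y^2 - 3*x - 3

1. deg p = 2.
2. From the axis intercepts and sections: the y-axis gridline crossings are at y ∈ {-1, 1}.
3. Assembling these constraints gives the stated polynomial.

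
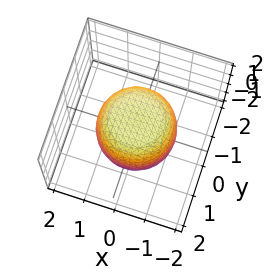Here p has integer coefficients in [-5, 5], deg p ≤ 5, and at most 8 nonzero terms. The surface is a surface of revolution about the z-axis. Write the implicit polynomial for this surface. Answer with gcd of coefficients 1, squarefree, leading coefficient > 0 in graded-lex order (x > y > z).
2*x^4 + 4*x^2*y^2 + 2*y^4 - x^2 - y^2 + 2*z^2 - 3

1. The degree is 4 — the shape is more complex than any degree-3 surface.
2. Symmetries: every cross-section ⟂ z is a circle, so x, y appear only via x² + y².
3. Reading off the gridlines: a circular section at z = 0 has radius between 1 and 2.
4. Putting this together gives p.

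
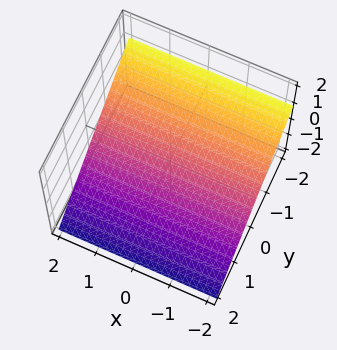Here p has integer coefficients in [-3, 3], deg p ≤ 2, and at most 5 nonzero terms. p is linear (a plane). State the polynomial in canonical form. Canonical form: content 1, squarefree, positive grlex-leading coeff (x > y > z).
2*y + 3*z + 2

1. The degree is 1 — every cross-section is a straight line — this is a plane.
2. Reading off the gridlines: it meets the y-axis at y = -1 (among the integer gridlines); no x-intercept at any integer in the box.
3. Assembling these constraints gives the stated polynomial.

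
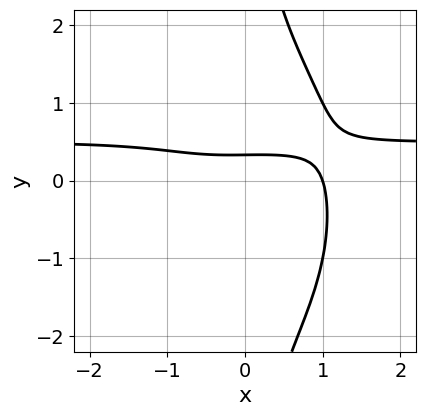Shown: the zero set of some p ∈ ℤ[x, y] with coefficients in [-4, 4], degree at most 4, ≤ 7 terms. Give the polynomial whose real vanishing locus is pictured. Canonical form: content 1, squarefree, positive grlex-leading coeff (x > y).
2*x^3*y + x*y^3 - x^3 - 3*y + 1

The degree is 4 — a generic line meets the curve in up to 4 points.
From the visible intercepts: one x-axis crossing is at x = 1.
Putting this together gives p.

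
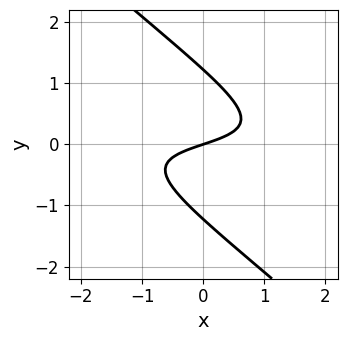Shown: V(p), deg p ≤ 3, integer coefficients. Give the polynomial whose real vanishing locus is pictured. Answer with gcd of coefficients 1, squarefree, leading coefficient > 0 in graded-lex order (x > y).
First, the degree is 3 — no degree-2 curve has this shape.
Then, from the visible intercepts: one x-axis crossing is at x = 0; it meets the y-axis at y = 0 (among the integer gridlines).
Finally, fitting integer coefficients to these (and the overall shape) gives p.

x^2*y + 3*x*y^2 + 2*y^3 + x - 3*y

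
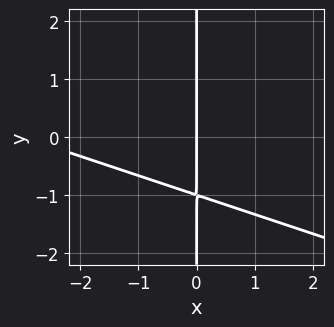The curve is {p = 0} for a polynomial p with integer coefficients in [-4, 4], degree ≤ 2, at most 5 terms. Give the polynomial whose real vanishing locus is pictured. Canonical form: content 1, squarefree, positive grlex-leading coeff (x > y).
x^2 + 3*x*y + 3*x

(a) Degree: a generic line meets the curve in up to 2 points, so deg p = 2.
(b) Observable constraints: the visible y-axis segment lies entirely on the curve; it crosses the x-axis at the gridline x = 0.
(c) These observations pin down the coefficients.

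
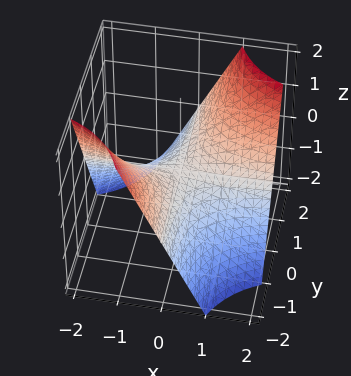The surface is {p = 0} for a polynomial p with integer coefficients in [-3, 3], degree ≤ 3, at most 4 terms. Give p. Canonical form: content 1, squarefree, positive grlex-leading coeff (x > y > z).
x*y - z

(a) deg p = 2.
(b) Observable constraints: the visible x-axis segment lies entirely on the surface; one z-axis crossing is at z = 0; every point of the y-axis in the box is on the surface.
(c) The integer polynomial consistent with all of this is the stated p.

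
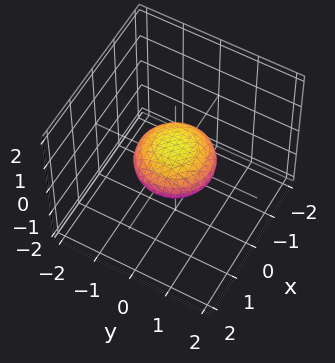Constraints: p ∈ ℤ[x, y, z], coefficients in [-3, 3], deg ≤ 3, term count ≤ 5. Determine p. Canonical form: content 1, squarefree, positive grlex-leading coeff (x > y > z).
The degree is 2 — a closed, bounded, convex surface; a quadric.
By symmetry, the surface is invariant under rotation about z: p = q(x² + y², z); it's symmetric under z → −z, forcing even powers of z.
Observable constraints: among the integer gridlines, it crosses the y-axis at y ∈ {-1, 1}; the x-axis gridline crossings are at x ∈ {-1, 1}; a circular section at z = 0 has radius exactly 1.
Assembling these constraints gives the stated polynomial.

x^2 + y^2 + 2*z^2 - 1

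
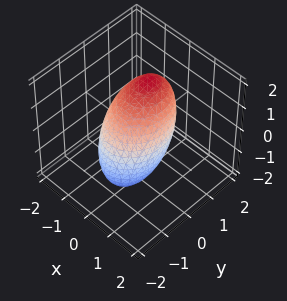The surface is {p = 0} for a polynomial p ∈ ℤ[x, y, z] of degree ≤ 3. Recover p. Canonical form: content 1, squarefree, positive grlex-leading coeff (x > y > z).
First, deg p = 2.
Then, against the integer gridlines: among the integer gridlines, it crosses the x-axis at x ∈ {-1, 1}.
Finally, matching integer coefficients to the picture gives p.

3*x^2 + x*z + 2*y^2 - 2*y*z + 2*z^2 - 3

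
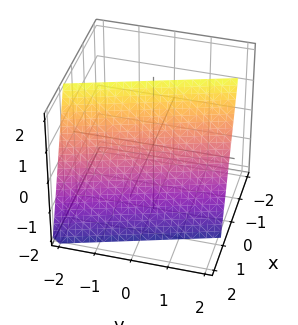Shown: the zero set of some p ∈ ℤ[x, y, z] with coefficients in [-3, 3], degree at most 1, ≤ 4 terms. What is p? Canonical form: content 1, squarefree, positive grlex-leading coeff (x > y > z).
3*x + y + z - 2

Degree: every cross-section is a straight line — this is a plane, so deg p = 1.
Against the integer gridlines: one z-axis crossing is at z = 2; one y-axis crossing is at y = 2.
Fitting integer coefficients to these (and the overall shape) gives p.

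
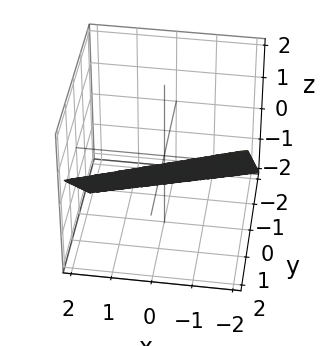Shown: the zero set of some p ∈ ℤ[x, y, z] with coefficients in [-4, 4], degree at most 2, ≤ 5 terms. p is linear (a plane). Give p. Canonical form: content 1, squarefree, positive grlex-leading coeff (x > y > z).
x - 3*y + 3*z + 2

First, degree: the surface is flat (a plane), so deg p = 1.
Then, against the integer gridlines: it crosses the x-axis at the gridline x = -2.
Finally, the integer polynomial consistent with all of this is the stated p.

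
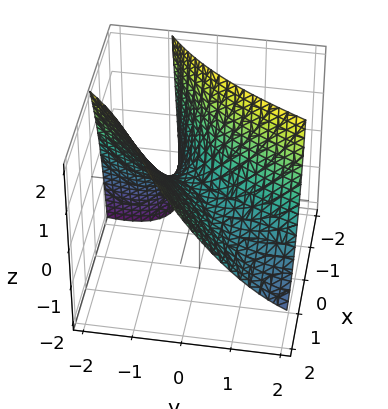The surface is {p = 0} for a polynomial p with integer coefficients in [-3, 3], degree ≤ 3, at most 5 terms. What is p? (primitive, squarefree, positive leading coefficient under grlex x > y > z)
(a) deg p = 2. The shape is more complex than any degree-1 surface.
(b) Observable constraints: it meets the z-axis at z = 0 (among the integer gridlines); it crosses the x-axis at the gridline x = 0; it crosses the y-axis at the gridline y = 0.
(c) Putting this together gives p.

x^2 - 3*x*y - x*z + y^2 - 2*z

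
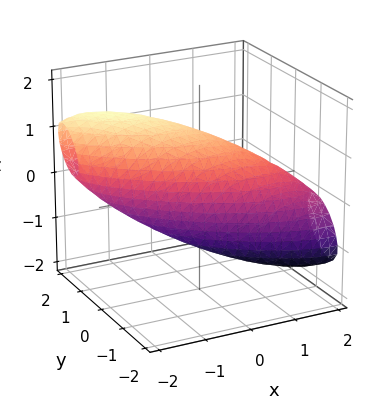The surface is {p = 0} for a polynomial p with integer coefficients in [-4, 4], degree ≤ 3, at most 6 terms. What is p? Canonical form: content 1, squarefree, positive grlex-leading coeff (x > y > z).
x^2 + 2*x*y + 2*y^2 - 2*y*z + 2*z^2 - 2

The degree is 2 — no degree-1 surface has this shape.
Against the integer gridlines: the z-axis gridline crossings are at z ∈ {-1, 1}; among the integer gridlines, it crosses the y-axis at y ∈ {-1, 1}.
These observations pin down the coefficients.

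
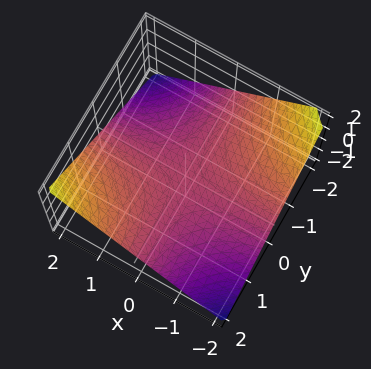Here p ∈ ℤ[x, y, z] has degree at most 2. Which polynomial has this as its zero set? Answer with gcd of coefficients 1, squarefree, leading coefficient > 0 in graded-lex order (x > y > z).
x*y - 2*z

First, deg p = 2.
Next, checking where it meets the axes: one z-axis crossing is at z = 0; the visible y-axis segment lies entirely on the surface; every point of the x-axis in the box is on the surface.
Finally, the integer polynomial consistent with all of this is the stated p.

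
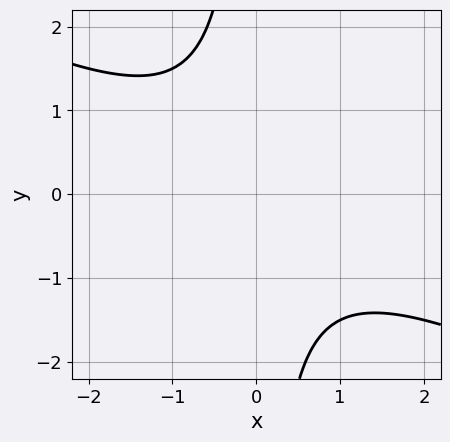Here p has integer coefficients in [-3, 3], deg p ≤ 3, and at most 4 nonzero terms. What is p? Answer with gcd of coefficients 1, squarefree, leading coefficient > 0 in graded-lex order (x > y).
deg p = 2. The shape is more complex than any degree-1 curve.
Checking where it meets the axes: it misses every integer gridline on the y-axis; it misses every integer gridline on the x-axis.
Together with the visible shape, these determine p as stated.

x^2 + 2*x*y + 2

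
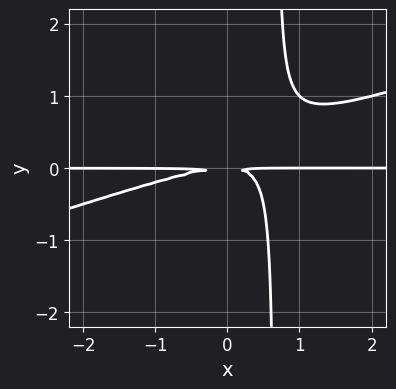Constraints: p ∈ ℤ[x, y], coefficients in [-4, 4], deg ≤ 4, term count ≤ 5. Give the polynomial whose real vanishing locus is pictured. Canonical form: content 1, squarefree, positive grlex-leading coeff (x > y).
1. The degree is 3 — no degree-2 curve has this shape.
2. Against the integer gridlines: the visible x-axis segment lies entirely on the curve.
3. Together with the visible shape, these determine p as stated.

x^2*y - 3*x*y^2 + 2*y^2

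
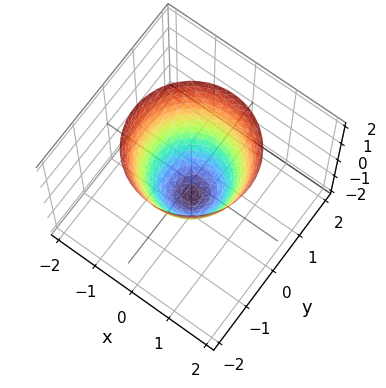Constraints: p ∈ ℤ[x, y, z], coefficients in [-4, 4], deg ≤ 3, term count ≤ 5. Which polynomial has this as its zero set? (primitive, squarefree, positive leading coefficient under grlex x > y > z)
First, the degree is 2 — a generic line meets the surface in up to 2 points.
Then, symmetry: the surface is invariant under rotation about z: p = q(x² + y², z).
Then, observable constraints: a circular section at z = 0 has radius between 0 and 1; one z-axis crossing is at z = -1.
Finally, putting this together gives p.

3*x^2 + 3*y^2 - 2*z - 2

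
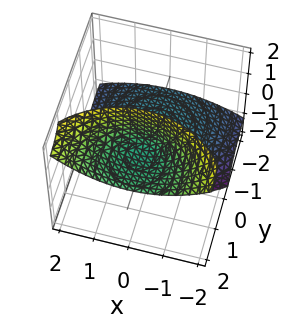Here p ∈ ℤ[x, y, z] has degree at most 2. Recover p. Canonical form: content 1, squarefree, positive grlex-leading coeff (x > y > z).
x^2 + y^2 - 3*y*z + z

1. There are 2 components. They look like related sheets of one shape, so recover p as a whole.
2. Degree: the shape is more complex than any degree-1 surface, so deg p = 2.
3. From the axis intercepts and sections: one y-axis crossing is at y = 0; it meets the z-axis at z = 0 (among the integer gridlines); one x-axis crossing is at x = 0.
4. These observations pin down the coefficients.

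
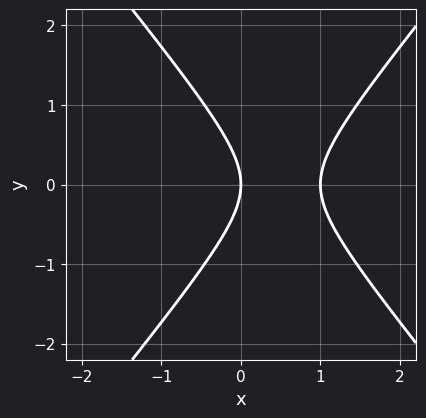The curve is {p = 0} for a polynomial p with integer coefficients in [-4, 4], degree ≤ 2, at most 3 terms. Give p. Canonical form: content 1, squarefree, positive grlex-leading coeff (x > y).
First, degree: the shape is more complex than any degree-1 curve, so deg p = 2.
Then, symmetries: the y ↦ −y reflection is a symmetry, so y appears only in even powers.
Then, reading off the gridlines: one y-axis crossing is at y = 0; among the integer gridlines, it crosses the x-axis at x ∈ {0, 1}.
Finally, fitting integer coefficients to these (and the overall shape) gives p.

3*x^2 - 2*y^2 - 3*x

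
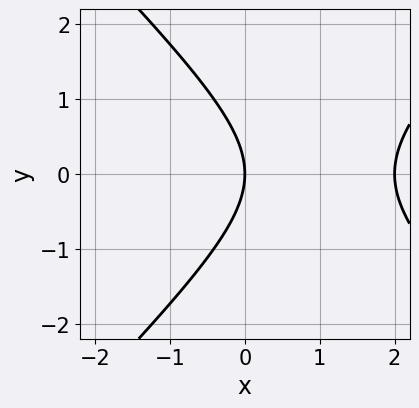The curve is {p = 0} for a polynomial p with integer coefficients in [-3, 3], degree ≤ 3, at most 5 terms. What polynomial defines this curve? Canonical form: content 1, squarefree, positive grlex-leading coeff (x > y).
First, degree: the shape is more complex than any degree-1 curve, so deg p = 2.
Then, symmetries: the y ↦ −y reflection is a symmetry, so y appears only in even powers.
Next, observable constraints: the x-axis gridline crossings are at x ∈ {0, 2}; it meets the y-axis at y = 0 (among the integer gridlines).
Finally, matching integer coefficients to the picture gives p.

x^2 - y^2 - 2*x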